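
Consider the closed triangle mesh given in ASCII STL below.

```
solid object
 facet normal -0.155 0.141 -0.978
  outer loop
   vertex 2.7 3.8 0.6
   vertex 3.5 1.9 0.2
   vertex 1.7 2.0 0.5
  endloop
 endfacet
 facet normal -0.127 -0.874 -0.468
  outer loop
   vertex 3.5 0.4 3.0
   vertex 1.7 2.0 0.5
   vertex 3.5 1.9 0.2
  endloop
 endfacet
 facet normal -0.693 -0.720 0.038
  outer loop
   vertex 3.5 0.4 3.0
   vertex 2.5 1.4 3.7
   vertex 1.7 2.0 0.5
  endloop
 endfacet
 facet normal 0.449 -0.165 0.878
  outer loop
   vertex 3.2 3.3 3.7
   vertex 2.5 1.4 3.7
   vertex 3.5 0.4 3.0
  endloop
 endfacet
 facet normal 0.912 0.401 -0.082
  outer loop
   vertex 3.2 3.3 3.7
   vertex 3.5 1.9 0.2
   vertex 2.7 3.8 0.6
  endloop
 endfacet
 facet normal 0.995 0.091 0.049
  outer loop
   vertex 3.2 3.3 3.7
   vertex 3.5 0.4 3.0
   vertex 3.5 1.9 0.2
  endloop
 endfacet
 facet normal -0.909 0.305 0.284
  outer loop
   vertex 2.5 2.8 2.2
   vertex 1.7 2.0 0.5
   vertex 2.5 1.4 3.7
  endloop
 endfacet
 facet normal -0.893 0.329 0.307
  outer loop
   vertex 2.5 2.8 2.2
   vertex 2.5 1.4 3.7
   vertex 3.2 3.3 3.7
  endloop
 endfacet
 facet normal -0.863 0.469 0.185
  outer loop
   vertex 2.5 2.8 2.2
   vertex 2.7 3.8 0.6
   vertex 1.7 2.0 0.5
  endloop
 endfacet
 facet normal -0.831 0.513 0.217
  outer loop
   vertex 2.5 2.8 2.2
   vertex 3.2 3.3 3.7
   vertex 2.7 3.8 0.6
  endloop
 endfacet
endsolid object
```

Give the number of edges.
15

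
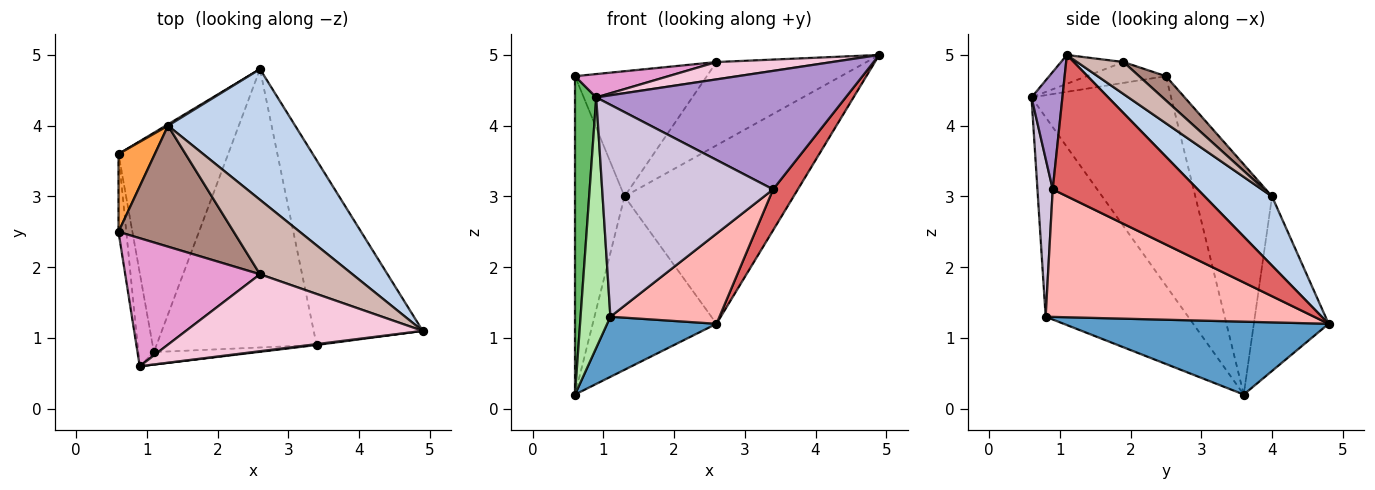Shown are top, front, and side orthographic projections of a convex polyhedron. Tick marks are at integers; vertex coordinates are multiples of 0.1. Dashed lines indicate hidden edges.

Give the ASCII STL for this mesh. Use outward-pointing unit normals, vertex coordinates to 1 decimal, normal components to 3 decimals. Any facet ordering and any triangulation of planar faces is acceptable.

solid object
 facet normal 0.540 -0.223 -0.812
  outer loop
   vertex 1.1 0.8 1.3
   vertex 0.6 3.6 0.2
   vertex 2.6 4.8 1.2
  endloop
 endfacet
 facet normal 0.306 0.768 0.562
  outer loop
   vertex 1.3 4.0 3.0
   vertex 4.9 1.1 5.0
   vertex 2.6 4.8 1.2
  endloop
 endfacet
 facet normal -0.833 0.538 0.131
  outer loop
   vertex 1.3 4.0 3.0
   vertex 0.6 3.6 0.2
   vertex 0.6 2.5 4.7
  endloop
 endfacet
 facet normal -0.517 0.856 0.007
  outer loop
   vertex 1.3 4.0 3.0
   vertex 2.6 4.8 1.2
   vertex 0.6 3.6 0.2
  endloop
 endfacet
 facet normal -0.988 -0.150 -0.037
  outer loop
   vertex 0.9 0.6 4.4
   vertex 0.6 2.5 4.7
   vertex 0.6 3.6 0.2
  endloop
 endfacet
 facet normal -0.976 -0.204 -0.076
  outer loop
   vertex 0.9 0.6 4.4
   vertex 0.6 3.6 0.2
   vertex 1.1 0.8 1.3
  endloop
 endfacet
 facet normal 0.785 -0.134 -0.605
  outer loop
   vertex 3.4 0.9 3.1
   vertex 2.6 4.8 1.2
   vertex 4.9 1.1 5.0
  endloop
 endfacet
 facet normal 0.604 -0.245 -0.758
  outer loop
   vertex 3.4 0.9 3.1
   vertex 1.1 0.8 1.3
   vertex 2.6 4.8 1.2
  endloop
 endfacet
 facet normal 0.123 -0.992 0.007
  outer loop
   vertex 3.4 0.9 3.1
   vertex 4.9 1.1 5.0
   vertex 0.9 0.6 4.4
  endloop
 endfacet
 facet normal 0.089 -0.994 -0.058
  outer loop
   vertex 3.4 0.9 3.1
   vertex 0.9 0.6 4.4
   vertex 1.1 0.8 1.3
  endloop
 endfacet
 facet normal 0.145 0.712 0.687
  outer loop
   vertex 2.6 1.9 4.9
   vertex 1.3 4.0 3.0
   vertex 0.6 2.5 4.7
  endloop
 endfacet
 facet normal 0.224 0.727 0.649
  outer loop
   vertex 2.6 1.9 4.9
   vertex 4.9 1.1 5.0
   vertex 1.3 4.0 3.0
  endloop
 endfacet
 facet normal -0.150 -0.177 0.973
  outer loop
   vertex 2.6 1.9 4.9
   vertex 0.6 2.5 4.7
   vertex 0.9 0.6 4.4
  endloop
 endfacet
 facet normal -0.118 -0.218 0.969
  outer loop
   vertex 2.6 1.9 4.9
   vertex 0.9 0.6 4.4
   vertex 4.9 1.1 5.0
  endloop
 endfacet
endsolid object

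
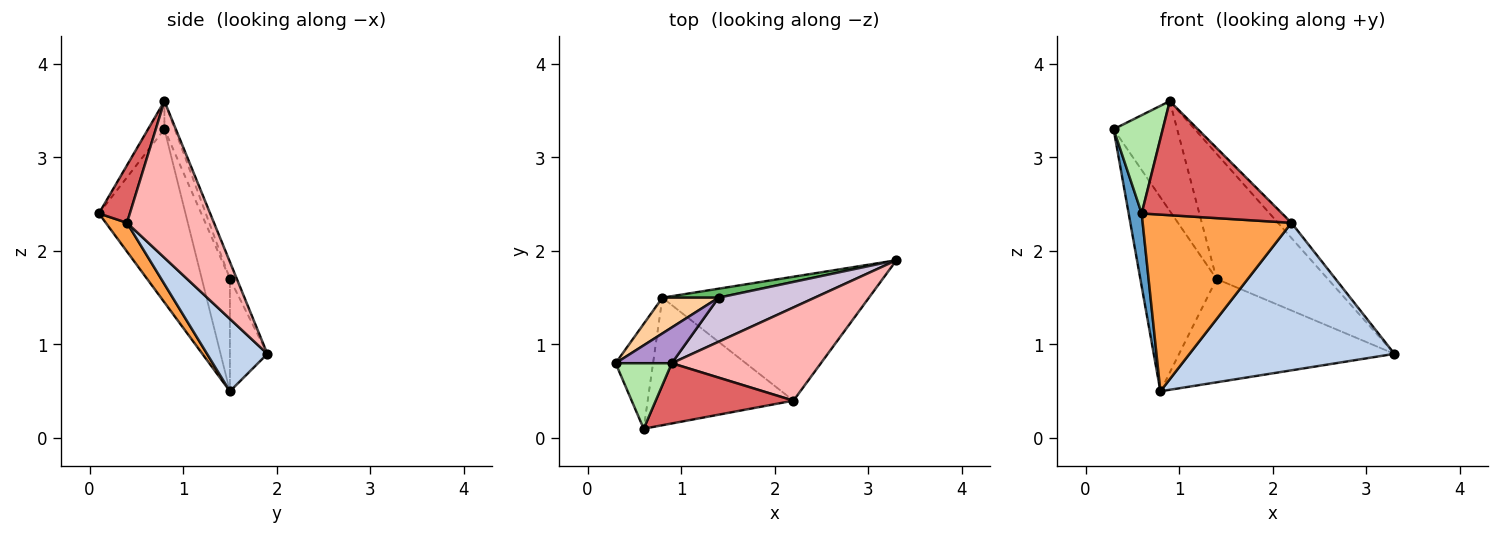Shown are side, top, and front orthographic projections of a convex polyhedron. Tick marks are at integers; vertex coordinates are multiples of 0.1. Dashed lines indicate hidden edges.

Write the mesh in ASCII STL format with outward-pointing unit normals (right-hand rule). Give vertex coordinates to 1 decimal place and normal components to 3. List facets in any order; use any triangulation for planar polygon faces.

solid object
 facet normal -0.967 -0.146 -0.209
  outer loop
   vertex 0.8 1.5 0.5
   vertex 0.6 0.1 2.4
   vertex 0.3 0.8 3.3
  endloop
 endfacet
 facet normal 0.220 -0.747 -0.627
  outer loop
   vertex 2.2 0.4 2.3
   vertex 0.8 1.5 0.5
   vertex 3.3 1.9 0.9
  endloop
 endfacet
 facet normal 0.115 -0.805 -0.581
  outer loop
   vertex 2.2 0.4 2.3
   vertex 0.6 0.1 2.4
   vertex 0.8 1.5 0.5
  endloop
 endfacet
 facet normal -0.341 0.925 0.170
  outer loop
   vertex 1.4 1.5 1.7
   vertex 0.8 1.5 0.5
   vertex 0.3 0.8 3.3
  endloop
 endfacet
 facet normal -0.171 0.982 0.085
  outer loop
   vertex 1.4 1.5 1.7
   vertex 3.3 1.9 0.9
   vertex 0.8 1.5 0.5
  endloop
 endfacet
 facet normal -0.267 -0.802 0.535
  outer loop
   vertex 0.9 0.8 3.6
   vertex 0.3 0.8 3.3
   vertex 0.6 0.1 2.4
  endloop
 endfacet
 facet normal 0.191 -0.868 0.458
  outer loop
   vertex 0.9 0.8 3.6
   vertex 0.6 0.1 2.4
   vertex 2.2 0.4 2.3
  endloop
 endfacet
 facet normal 0.720 0.112 0.685
  outer loop
   vertex 0.9 0.8 3.6
   vertex 2.2 0.4 2.3
   vertex 3.3 1.9 0.9
  endloop
 endfacet
 facet normal -0.153 0.940 0.306
  outer loop
   vertex 0.9 0.8 3.6
   vertex 1.4 1.5 1.7
   vertex 0.3 0.8 3.3
  endloop
 endfacet
 facet normal -0.059 0.942 0.331
  outer loop
   vertex 0.9 0.8 3.6
   vertex 3.3 1.9 0.9
   vertex 1.4 1.5 1.7
  endloop
 endfacet
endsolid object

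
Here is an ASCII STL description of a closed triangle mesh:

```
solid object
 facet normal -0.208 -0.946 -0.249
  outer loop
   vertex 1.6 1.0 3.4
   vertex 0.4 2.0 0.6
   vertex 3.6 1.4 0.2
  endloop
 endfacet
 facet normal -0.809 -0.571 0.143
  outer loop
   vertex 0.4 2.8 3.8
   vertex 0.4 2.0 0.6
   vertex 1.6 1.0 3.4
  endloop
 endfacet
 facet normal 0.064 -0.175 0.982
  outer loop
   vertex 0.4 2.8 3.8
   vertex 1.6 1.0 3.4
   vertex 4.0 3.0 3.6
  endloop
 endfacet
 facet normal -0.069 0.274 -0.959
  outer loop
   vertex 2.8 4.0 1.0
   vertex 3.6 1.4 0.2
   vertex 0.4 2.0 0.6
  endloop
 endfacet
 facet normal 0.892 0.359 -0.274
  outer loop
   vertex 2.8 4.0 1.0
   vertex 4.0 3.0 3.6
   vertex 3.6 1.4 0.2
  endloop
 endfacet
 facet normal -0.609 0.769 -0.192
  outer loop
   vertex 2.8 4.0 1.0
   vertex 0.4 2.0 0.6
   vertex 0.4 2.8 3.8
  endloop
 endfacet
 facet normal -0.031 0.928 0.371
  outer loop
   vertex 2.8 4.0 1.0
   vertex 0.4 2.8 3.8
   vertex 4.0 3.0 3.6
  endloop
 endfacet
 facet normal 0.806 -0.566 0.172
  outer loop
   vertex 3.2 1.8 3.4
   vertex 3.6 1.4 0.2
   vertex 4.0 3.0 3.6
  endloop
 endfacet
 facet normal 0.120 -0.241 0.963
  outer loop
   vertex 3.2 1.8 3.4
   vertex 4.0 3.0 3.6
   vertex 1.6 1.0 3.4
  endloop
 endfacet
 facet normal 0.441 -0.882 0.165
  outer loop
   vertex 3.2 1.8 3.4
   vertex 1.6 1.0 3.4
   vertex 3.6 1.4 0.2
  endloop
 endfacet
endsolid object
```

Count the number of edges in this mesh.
15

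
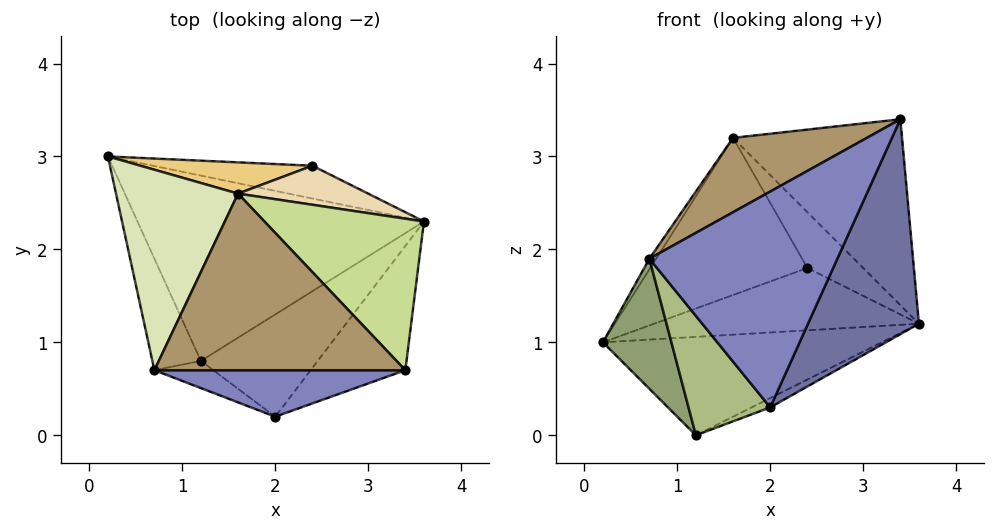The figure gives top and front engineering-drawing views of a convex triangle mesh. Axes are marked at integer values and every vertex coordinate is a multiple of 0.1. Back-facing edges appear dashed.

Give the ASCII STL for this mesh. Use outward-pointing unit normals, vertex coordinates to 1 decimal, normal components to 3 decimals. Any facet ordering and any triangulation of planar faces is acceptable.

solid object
 facet normal 0.817 -0.499 -0.289
  outer loop
   vertex 3.4 0.7 3.4
   vertex 2.0 0.2 0.3
   vertex 3.6 2.3 1.2
  endloop
 endfacet
 facet normal -0.116 -0.971 0.209
  outer loop
   vertex 0.7 0.7 1.9
   vertex 2.0 0.2 0.3
   vertex 3.4 0.7 3.4
  endloop
 endfacet
 facet normal 0.147 0.464 -0.874
  outer loop
   vertex 1.2 0.8 0.0
   vertex 0.2 3.0 1.0
   vertex 3.6 2.3 1.2
  endloop
 endfacet
 facet normal 0.404 0.083 -0.911
  outer loop
   vertex 1.2 0.8 0.0
   vertex 3.6 2.3 1.2
   vertex 2.0 0.2 0.3
  endloop
 endfacet
 facet normal -0.918 -0.300 -0.257
  outer loop
   vertex 1.2 0.8 0.0
   vertex 0.7 0.7 1.9
   vertex 0.2 3.0 1.0
  endloop
 endfacet
 facet normal -0.544 -0.818 -0.186
  outer loop
   vertex 1.2 0.8 0.0
   vertex 2.0 0.2 0.3
   vertex 0.7 0.7 1.9
  endloop
 endfacet
 facet normal 0.599 0.621 0.506
  outer loop
   vertex 1.6 2.6 3.2
   vertex 3.4 0.7 3.4
   vertex 3.6 2.3 1.2
  endloop
 endfacet
 facet normal -0.841 0.029 0.540
  outer loop
   vertex 1.6 2.6 3.2
   vertex 0.2 3.0 1.0
   vertex 0.7 0.7 1.9
  endloop
 endfacet
 facet normal -0.456 -0.345 0.820
  outer loop
   vertex 1.6 2.6 3.2
   vertex 0.7 0.7 1.9
   vertex 3.4 0.7 3.4
  endloop
 endfacet
 facet normal 0.205 0.866 -0.456
  outer loop
   vertex 2.4 2.9 1.8
   vertex 3.6 2.3 1.2
   vertex 0.2 3.0 1.0
  endloop
 endfacet
 facet normal -0.026 0.980 0.195
  outer loop
   vertex 2.4 2.9 1.8
   vertex 0.2 3.0 1.0
   vertex 1.6 2.6 3.2
  endloop
 endfacet
 facet normal 0.571 0.672 0.471
  outer loop
   vertex 2.4 2.9 1.8
   vertex 1.6 2.6 3.2
   vertex 3.6 2.3 1.2
  endloop
 endfacet
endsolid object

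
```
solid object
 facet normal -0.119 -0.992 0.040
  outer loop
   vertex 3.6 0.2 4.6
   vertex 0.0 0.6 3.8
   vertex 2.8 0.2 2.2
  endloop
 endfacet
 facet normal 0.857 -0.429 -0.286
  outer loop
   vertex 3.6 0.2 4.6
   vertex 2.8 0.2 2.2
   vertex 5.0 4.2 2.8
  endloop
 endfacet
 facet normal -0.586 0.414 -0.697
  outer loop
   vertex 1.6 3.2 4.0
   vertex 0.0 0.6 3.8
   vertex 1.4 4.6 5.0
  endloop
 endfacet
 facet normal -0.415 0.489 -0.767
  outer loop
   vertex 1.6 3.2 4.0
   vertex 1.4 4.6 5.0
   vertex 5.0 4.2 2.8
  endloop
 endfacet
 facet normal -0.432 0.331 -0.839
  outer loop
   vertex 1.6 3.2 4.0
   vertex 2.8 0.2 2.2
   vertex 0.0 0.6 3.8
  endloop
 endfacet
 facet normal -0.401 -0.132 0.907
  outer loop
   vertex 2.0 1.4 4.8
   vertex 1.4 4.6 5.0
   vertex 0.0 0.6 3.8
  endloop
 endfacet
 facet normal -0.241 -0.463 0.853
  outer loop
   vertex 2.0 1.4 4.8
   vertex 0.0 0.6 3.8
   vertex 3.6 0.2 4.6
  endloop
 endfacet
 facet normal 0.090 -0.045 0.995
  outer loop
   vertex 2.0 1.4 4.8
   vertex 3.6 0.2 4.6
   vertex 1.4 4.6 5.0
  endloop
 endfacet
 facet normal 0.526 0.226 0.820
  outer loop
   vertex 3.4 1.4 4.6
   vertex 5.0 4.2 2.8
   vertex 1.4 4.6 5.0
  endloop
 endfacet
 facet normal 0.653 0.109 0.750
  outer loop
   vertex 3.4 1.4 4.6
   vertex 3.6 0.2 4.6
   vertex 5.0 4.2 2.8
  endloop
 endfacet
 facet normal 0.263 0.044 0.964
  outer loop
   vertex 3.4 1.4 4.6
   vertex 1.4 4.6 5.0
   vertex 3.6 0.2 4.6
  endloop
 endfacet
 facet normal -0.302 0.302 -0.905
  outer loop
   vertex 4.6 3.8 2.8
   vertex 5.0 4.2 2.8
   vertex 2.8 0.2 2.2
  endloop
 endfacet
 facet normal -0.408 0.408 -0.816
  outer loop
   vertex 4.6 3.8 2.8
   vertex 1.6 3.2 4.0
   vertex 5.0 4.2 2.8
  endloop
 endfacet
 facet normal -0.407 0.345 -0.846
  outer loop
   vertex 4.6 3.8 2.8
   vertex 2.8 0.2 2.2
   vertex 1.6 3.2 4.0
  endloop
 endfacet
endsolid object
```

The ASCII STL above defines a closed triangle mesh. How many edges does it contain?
21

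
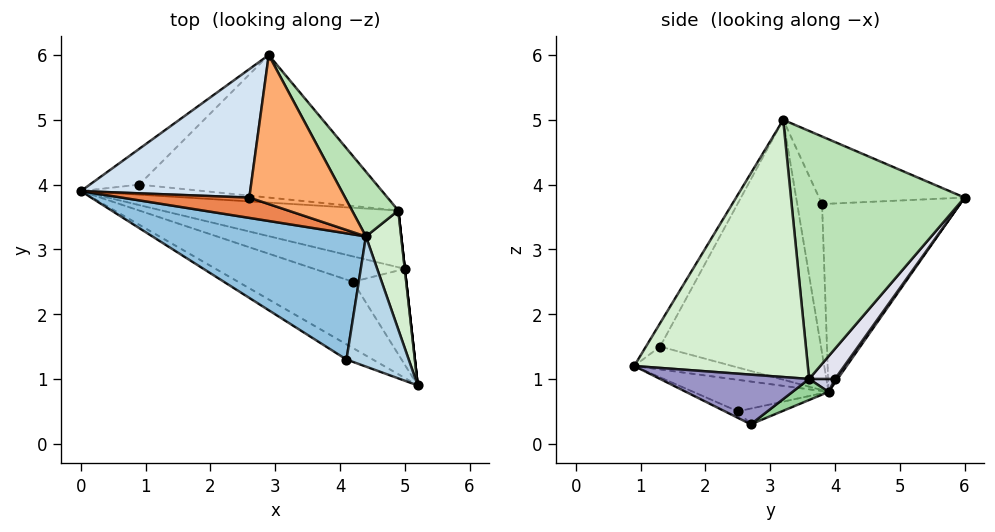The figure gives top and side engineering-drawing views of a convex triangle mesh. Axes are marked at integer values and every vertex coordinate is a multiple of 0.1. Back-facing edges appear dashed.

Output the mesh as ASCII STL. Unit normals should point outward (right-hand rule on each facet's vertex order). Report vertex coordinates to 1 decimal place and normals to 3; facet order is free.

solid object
 facet normal -0.412 -0.778 -0.474
  outer loop
   vertex 4.1 1.3 1.5
   vertex 0.0 3.9 0.8
   vertex 5.2 0.9 1.2
  endloop
 endfacet
 facet normal -0.534 -0.723 0.438
  outer loop
   vertex 4.1 1.3 1.5
   vertex 4.4 3.2 5.0
   vertex 0.0 3.9 0.8
  endloop
 endfacet
 facet normal -0.181 -0.858 0.481
  outer loop
   vertex 4.1 1.3 1.5
   vertex 5.2 0.9 1.2
   vertex 4.4 3.2 5.0
  endloop
 endfacet
 facet normal -0.741 0.071 0.667
  outer loop
   vertex 2.6 3.8 3.7
   vertex 2.9 6.0 3.8
   vertex 0.0 3.9 0.8
  endloop
 endfacet
 facet normal -0.573 -0.655 0.492
  outer loop
   vertex 2.6 3.8 3.7
   vertex 0.0 3.9 0.8
   vertex 4.4 3.2 5.0
  endloop
 endfacet
 facet normal -0.576 0.041 0.816
  outer loop
   vertex 2.6 3.8 3.7
   vertex 4.4 3.2 5.0
   vertex 2.9 6.0 3.8
  endloop
 endfacet
 facet normal -0.228 -0.506 -0.832
  outer loop
   vertex 4.2 2.5 0.5
   vertex 5.2 0.9 1.2
   vertex 0.0 3.9 0.8
  endloop
 endfacet
 facet normal -0.164 -0.289 -0.943
  outer loop
   vertex 4.2 2.5 0.5
   vertex 0.0 3.9 0.8
   vertex 5.0 2.7 0.3
  endloop
 endfacet
 facet normal -0.108 -0.454 -0.884
  outer loop
   vertex 4.2 2.5 0.5
   vertex 5.0 2.7 0.3
   vertex 5.2 0.9 1.2
  endloop
 endfacet
 facet normal 0.070 0.617 -0.784
  outer loop
   vertex 4.9 3.6 1.0
   vertex 5.0 2.7 0.3
   vertex 0.0 3.9 0.8
  endloop
 endfacet
 facet normal 0.841 0.518 0.157
  outer loop
   vertex 4.9 3.6 1.0
   vertex 2.9 6.0 3.8
   vertex 4.4 3.2 5.0
  endloop
 endfacet
 facet normal 0.984 0.119 0.135
  outer loop
   vertex 4.9 3.6 1.0
   vertex 4.4 3.2 5.0
   vertex 5.2 0.9 1.2
  endloop
 endfacet
 facet normal 0.994 0.110 0.000
  outer loop
   vertex 4.9 3.6 1.0
   vertex 5.2 0.9 1.2
   vertex 5.0 2.7 0.3
  endloop
 endfacet
 facet normal 0.045 0.797 -0.602
  outer loop
   vertex 0.9 4.0 1.0
   vertex 0.0 3.9 0.8
   vertex 2.9 6.0 3.8
  endloop
 endfacet
 facet normal 0.072 0.723 -0.687
  outer loop
   vertex 0.9 4.0 1.0
   vertex 4.9 3.6 1.0
   vertex 0.0 3.9 0.8
  endloop
 endfacet
 facet normal 0.078 0.784 -0.616
  outer loop
   vertex 0.9 4.0 1.0
   vertex 2.9 6.0 3.8
   vertex 4.9 3.6 1.0
  endloop
 endfacet
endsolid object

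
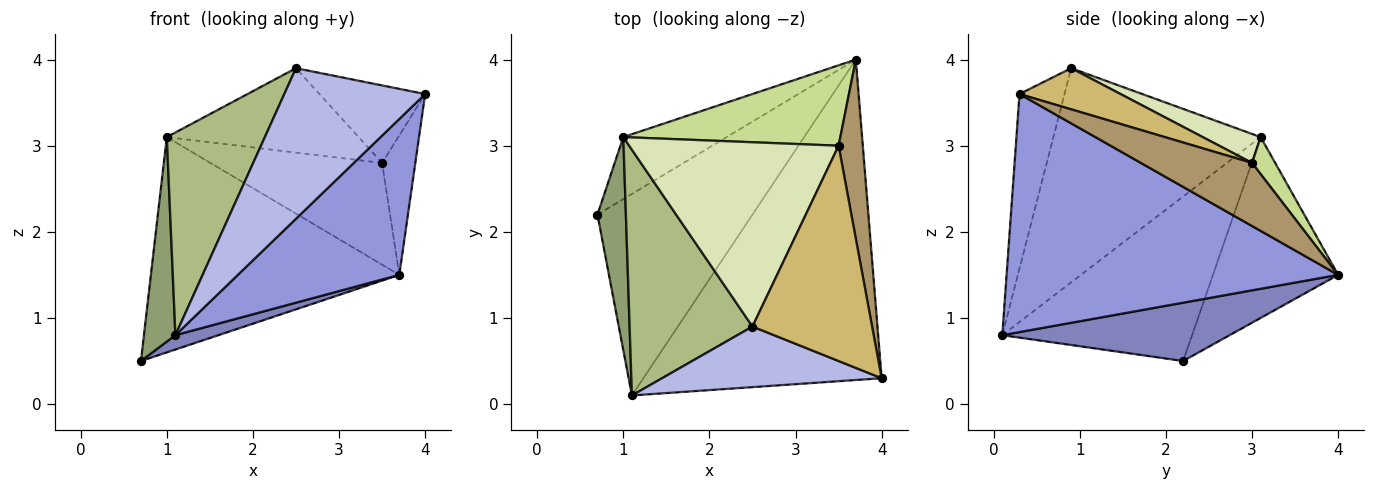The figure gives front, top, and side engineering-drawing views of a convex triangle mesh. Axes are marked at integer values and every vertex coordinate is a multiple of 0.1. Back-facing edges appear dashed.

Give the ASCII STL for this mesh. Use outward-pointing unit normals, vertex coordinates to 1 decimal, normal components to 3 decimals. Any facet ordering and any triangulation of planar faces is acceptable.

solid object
 facet normal -0.436 0.865 -0.249
  outer loop
   vertex 1.0 3.1 3.1
   vertex 3.7 4.0 1.5
   vertex 0.7 2.2 0.5
  endloop
 endfacet
 facet normal 0.351 -0.067 -0.934
  outer loop
   vertex 1.1 0.1 0.8
   vertex 0.7 2.2 0.5
   vertex 3.7 4.0 1.5
  endloop
 endfacet
 facet normal 0.668 -0.325 -0.669
  outer loop
   vertex 1.1 0.1 0.8
   vertex 3.7 4.0 1.5
   vertex 4.0 0.3 3.6
  endloop
 endfacet
 facet normal -0.284 -0.889 0.358
  outer loop
   vertex 1.1 0.1 0.8
   vertex 4.0 0.3 3.6
   vertex 2.5 0.9 3.9
  endloop
 endfacet
 facet normal -0.973 -0.161 0.168
  outer loop
   vertex 1.1 0.1 0.8
   vertex 1.0 3.1 3.1
   vertex 0.7 2.2 0.5
  endloop
 endfacet
 facet normal -0.802 -0.380 0.460
  outer loop
   vertex 1.1 0.1 0.8
   vertex 2.5 0.9 3.9
   vertex 1.0 3.1 3.1
  endloop
 endfacet
 facet normal 0.105 0.780 0.616
  outer loop
   vertex 3.5 3.0 2.8
   vertex 3.7 4.0 1.5
   vertex 1.0 3.1 3.1
  endloop
 endfacet
 facet normal 0.125 0.413 0.902
  outer loop
   vertex 3.5 3.0 2.8
   vertex 1.0 3.1 3.1
   vertex 2.5 0.9 3.9
  endloop
 endfacet
 facet normal 0.899 0.269 0.345
  outer loop
   vertex 3.5 3.0 2.8
   vertex 4.0 0.3 3.6
   vertex 3.7 4.0 1.5
  endloop
 endfacet
 facet normal 0.308 0.322 0.895
  outer loop
   vertex 3.5 3.0 2.8
   vertex 2.5 0.9 3.9
   vertex 4.0 0.3 3.6
  endloop
 endfacet
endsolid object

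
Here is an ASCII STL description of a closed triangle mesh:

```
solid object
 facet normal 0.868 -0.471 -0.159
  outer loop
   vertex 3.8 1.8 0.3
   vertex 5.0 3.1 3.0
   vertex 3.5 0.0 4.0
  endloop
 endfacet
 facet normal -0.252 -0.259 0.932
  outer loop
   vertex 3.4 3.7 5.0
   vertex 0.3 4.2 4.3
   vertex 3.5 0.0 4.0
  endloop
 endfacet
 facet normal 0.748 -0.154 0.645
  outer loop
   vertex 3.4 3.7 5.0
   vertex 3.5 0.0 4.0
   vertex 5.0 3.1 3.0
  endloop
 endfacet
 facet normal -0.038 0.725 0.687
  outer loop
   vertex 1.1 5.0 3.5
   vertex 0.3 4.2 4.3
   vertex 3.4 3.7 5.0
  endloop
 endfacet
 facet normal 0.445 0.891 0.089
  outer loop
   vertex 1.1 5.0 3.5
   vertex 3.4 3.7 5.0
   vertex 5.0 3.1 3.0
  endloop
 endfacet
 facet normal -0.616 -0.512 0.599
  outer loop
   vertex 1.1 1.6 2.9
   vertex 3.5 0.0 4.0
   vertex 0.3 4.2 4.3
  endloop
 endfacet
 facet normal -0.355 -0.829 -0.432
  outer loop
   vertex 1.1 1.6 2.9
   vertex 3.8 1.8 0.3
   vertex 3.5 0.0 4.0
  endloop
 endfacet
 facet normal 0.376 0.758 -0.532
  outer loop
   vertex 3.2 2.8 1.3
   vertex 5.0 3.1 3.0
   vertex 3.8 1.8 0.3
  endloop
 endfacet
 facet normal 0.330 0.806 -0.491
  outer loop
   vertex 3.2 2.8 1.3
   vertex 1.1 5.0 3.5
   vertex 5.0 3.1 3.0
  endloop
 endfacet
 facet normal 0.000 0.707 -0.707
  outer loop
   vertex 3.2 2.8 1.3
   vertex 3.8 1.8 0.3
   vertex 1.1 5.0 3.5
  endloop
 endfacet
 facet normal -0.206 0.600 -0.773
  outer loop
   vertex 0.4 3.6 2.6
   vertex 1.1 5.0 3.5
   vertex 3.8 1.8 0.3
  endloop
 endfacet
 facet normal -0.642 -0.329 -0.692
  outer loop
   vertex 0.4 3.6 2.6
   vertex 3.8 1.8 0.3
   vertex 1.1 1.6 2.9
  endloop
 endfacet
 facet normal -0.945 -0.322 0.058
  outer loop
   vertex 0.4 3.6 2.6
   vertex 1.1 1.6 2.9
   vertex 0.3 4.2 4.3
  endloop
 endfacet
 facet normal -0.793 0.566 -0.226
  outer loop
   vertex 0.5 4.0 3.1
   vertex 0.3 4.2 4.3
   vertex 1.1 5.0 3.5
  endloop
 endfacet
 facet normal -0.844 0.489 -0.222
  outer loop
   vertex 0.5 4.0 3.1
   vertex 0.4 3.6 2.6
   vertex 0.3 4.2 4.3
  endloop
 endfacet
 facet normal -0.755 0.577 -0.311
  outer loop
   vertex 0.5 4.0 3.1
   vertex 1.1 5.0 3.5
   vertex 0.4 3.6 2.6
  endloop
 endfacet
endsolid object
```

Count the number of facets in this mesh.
16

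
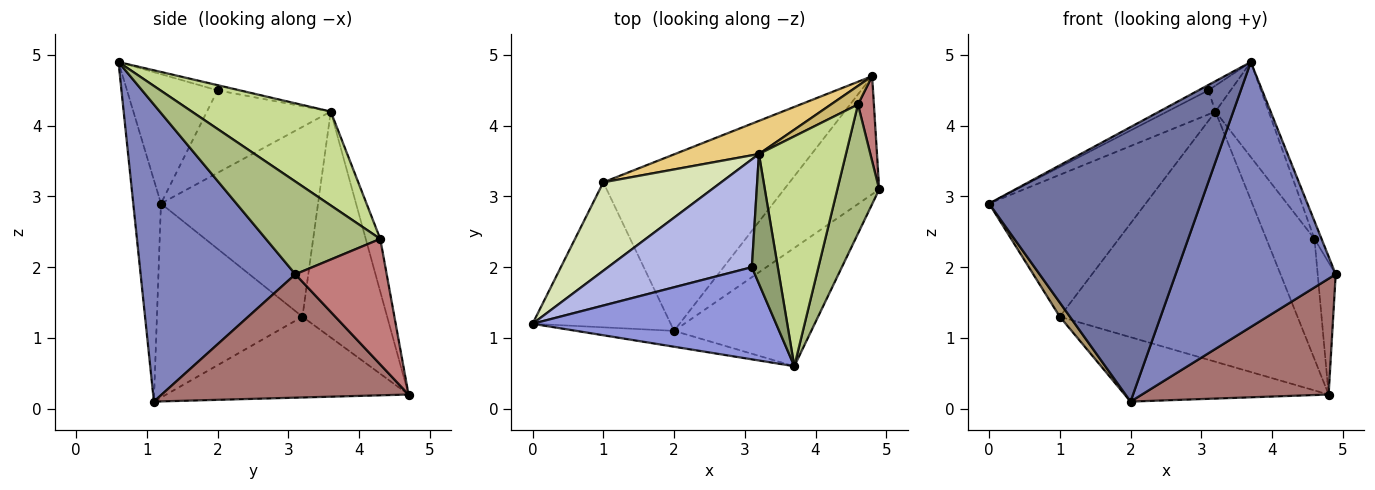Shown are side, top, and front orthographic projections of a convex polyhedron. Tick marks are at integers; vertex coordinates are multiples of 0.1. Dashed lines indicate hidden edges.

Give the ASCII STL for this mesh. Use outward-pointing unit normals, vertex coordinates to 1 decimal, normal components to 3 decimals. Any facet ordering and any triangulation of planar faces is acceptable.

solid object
 facet normal -0.130 -0.990 -0.057
  outer loop
   vertex 2.0 1.1 0.1
   vertex 3.7 0.6 4.9
   vertex 0.0 1.2 2.9
  endloop
 endfacet
 facet normal 0.662 -0.685 -0.306
  outer loop
   vertex 2.0 1.1 0.1
   vertex 4.9 3.1 1.9
   vertex 3.7 0.6 4.9
  endloop
 endfacet
 facet normal -0.468 0.051 0.882
  outer loop
   vertex 3.1 2.0 4.5
   vertex 0.0 1.2 2.9
   vertex 3.7 0.6 4.9
  endloop
 endfacet
 facet normal -0.489 0.190 0.852
  outer loop
   vertex 3.1 2.0 4.5
   vertex 3.2 3.6 4.2
   vertex 0.0 1.2 2.9
  endloop
 endfacet
 facet normal -0.192 0.192 0.962
  outer loop
   vertex 3.1 2.0 4.5
   vertex 3.7 0.6 4.9
   vertex 3.2 3.6 4.2
  endloop
 endfacet
 facet normal 0.910 0.056 0.411
  outer loop
   vertex 4.6 4.3 2.4
   vertex 3.7 0.6 4.9
   vertex 4.9 3.1 1.9
  endloop
 endfacet
 facet normal 0.706 0.270 0.654
  outer loop
   vertex 4.6 4.3 2.4
   vertex 3.2 3.6 4.2
   vertex 3.7 0.6 4.9
  endloop
 endfacet
 facet normal -0.648 0.646 0.403
  outer loop
   vertex 1.0 3.2 1.3
   vertex 0.0 1.2 2.9
   vertex 3.2 3.6 4.2
  endloop
 endfacet
 facet normal -0.813 -0.056 -0.579
  outer loop
   vertex 1.0 3.2 1.3
   vertex 2.0 1.1 0.1
   vertex 0.0 1.2 2.9
  endloop
 endfacet
 facet normal -0.286 0.947 0.146
  outer loop
   vertex 4.8 4.7 0.2
   vertex 3.2 3.6 4.2
   vertex 4.6 4.3 2.4
  endloop
 endfacet
 facet normal -0.333 0.935 0.124
  outer loop
   vertex 4.8 4.7 0.2
   vertex 1.0 3.2 1.3
   vertex 3.2 3.6 4.2
  endloop
 endfacet
 facet normal -0.377 0.318 -0.870
  outer loop
   vertex 4.8 4.7 0.2
   vertex 2.0 1.1 0.1
   vertex 1.0 3.2 1.3
  endloop
 endfacet
 facet normal 0.679 -0.514 -0.524
  outer loop
   vertex 4.8 4.7 0.2
   vertex 4.9 3.1 1.9
   vertex 2.0 1.1 0.1
  endloop
 endfacet
 facet normal 0.974 0.192 0.123
  outer loop
   vertex 4.8 4.7 0.2
   vertex 4.6 4.3 2.4
   vertex 4.9 3.1 1.9
  endloop
 endfacet
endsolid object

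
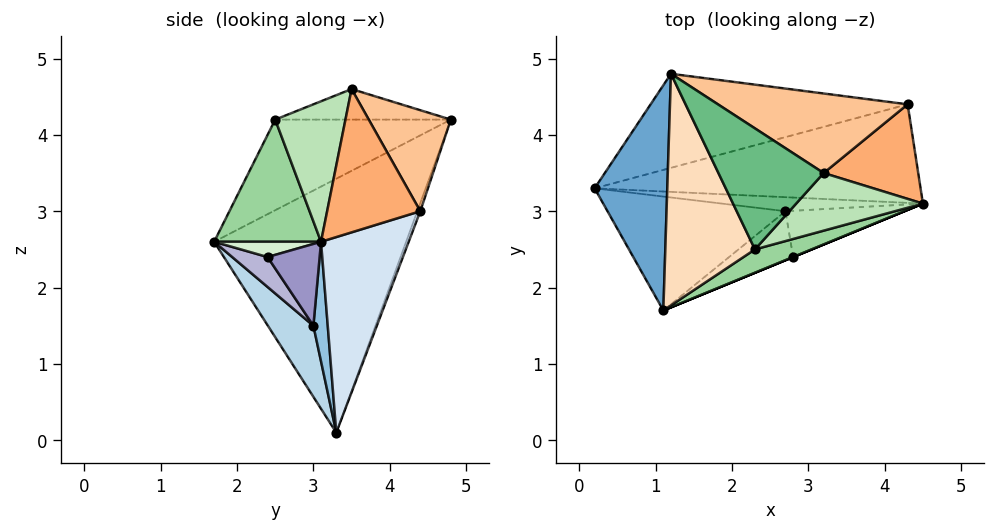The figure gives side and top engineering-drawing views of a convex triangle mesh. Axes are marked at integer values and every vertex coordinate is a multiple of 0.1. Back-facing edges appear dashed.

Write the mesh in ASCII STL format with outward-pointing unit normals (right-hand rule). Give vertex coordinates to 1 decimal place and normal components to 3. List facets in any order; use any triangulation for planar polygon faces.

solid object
 facet normal -0.956 -0.110 0.273
  outer loop
   vertex 1.2 4.8 4.2
   vertex 0.2 3.3 0.1
   vertex 1.1 1.7 2.6
  endloop
 endfacet
 facet normal 0.496 0.243 -0.834
  outer loop
   vertex 2.7 3.0 1.5
   vertex 0.2 3.3 0.1
   vertex 4.5 3.1 2.6
  endloop
 endfacet
 facet normal 0.233 -0.779 -0.582
  outer loop
   vertex 2.7 3.0 1.5
   vertex 1.1 1.7 2.6
   vertex 0.2 3.3 0.1
  endloop
 endfacet
 facet normal 0.487 0.324 -0.811
  outer loop
   vertex 4.3 4.4 3.0
   vertex 4.5 3.1 2.6
   vertex 0.2 3.3 0.1
  endloop
 endfacet
 facet normal -0.011 0.940 -0.341
  outer loop
   vertex 4.3 4.4 3.0
   vertex 0.2 3.3 0.1
   vertex 1.2 4.8 4.2
  endloop
 endfacet
 facet normal 0.834 -0.041 0.550
  outer loop
   vertex 4.3 4.4 3.0
   vertex 3.2 3.5 4.6
   vertex 4.5 3.1 2.6
  endloop
 endfacet
 facet normal 0.333 0.705 0.626
  outer loop
   vertex 4.3 4.4 3.0
   vertex 1.2 4.8 4.2
   vertex 3.2 3.5 4.6
  endloop
 endfacet
 facet normal -0.673 -0.322 0.666
  outer loop
   vertex 2.3 2.5 4.2
   vertex 1.2 4.8 4.2
   vertex 1.1 1.7 2.6
  endloop
 endfacet
 facet normal -0.276 -0.132 0.952
  outer loop
   vertex 2.3 2.5 4.2
   vertex 3.2 3.5 4.6
   vertex 1.2 4.8 4.2
  endloop
 endfacet
 facet normal 0.375 -0.911 0.174
  outer loop
   vertex 2.3 2.5 4.2
   vertex 1.1 1.7 2.6
   vertex 4.5 3.1 2.6
  endloop
 endfacet
 facet normal 0.542 -0.683 0.489
  outer loop
   vertex 2.3 2.5 4.2
   vertex 4.5 3.1 2.6
   vertex 3.2 3.5 4.6
  endloop
 endfacet
 facet normal 0.381 -0.925 0.000
  outer loop
   vertex 2.8 2.4 2.4
   vertex 4.5 3.1 2.6
   vertex 1.1 1.7 2.6
  endloop
 endfacet
 facet normal 0.374 -0.752 -0.543
  outer loop
   vertex 2.8 2.4 2.4
   vertex 2.7 3.0 1.5
   vertex 4.5 3.1 2.6
  endloop
 endfacet
 facet normal 0.260 -0.790 -0.555
  outer loop
   vertex 2.8 2.4 2.4
   vertex 1.1 1.7 2.6
   vertex 2.7 3.0 1.5
  endloop
 endfacet
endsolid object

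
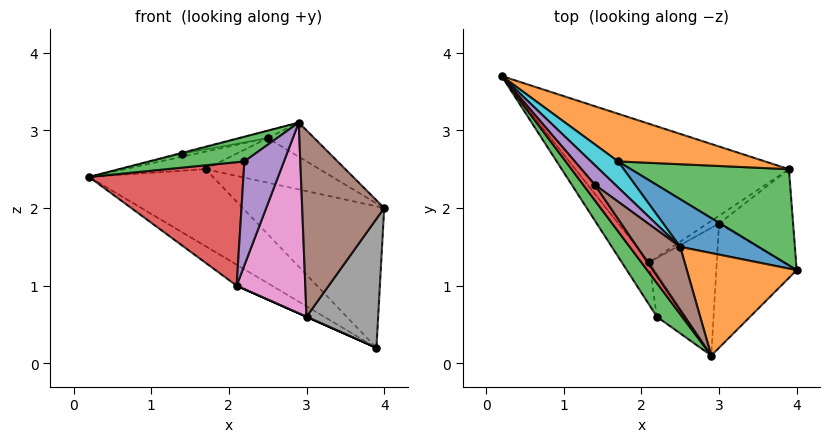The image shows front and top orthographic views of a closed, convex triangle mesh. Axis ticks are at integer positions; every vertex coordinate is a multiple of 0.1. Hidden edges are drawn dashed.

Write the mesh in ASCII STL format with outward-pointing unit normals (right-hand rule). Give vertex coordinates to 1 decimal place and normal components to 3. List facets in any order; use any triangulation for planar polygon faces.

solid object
 facet normal -0.475 0.132 -0.870
  outer loop
   vertex 2.1 1.3 1.0
   vertex 0.2 3.7 2.4
   vertex 3.9 2.5 0.2
  endloop
 endfacet
 facet normal 0.535 0.267 0.802
  outer loop
   vertex 2.5 1.5 2.9
   vertex 2.9 0.1 3.1
   vertex 4.0 1.2 2.0
  endloop
 endfacet
 facet normal -0.707 -0.419 0.570
  outer loop
   vertex 2.2 0.6 2.6
   vertex 2.9 0.1 3.1
   vertex 0.2 3.7 2.4
  endloop
 endfacet
 facet normal -0.820 -0.541 -0.185
  outer loop
   vertex 2.2 0.6 2.6
   vertex 0.2 3.7 2.4
   vertex 2.1 1.3 1.0
  endloop
 endfacet
 facet normal -0.363 -0.862 -0.354
  outer loop
   vertex 2.2 0.6 2.6
   vertex 2.1 1.3 1.0
   vertex 2.9 0.1 3.1
  endloop
 endfacet
 facet normal 0.267 -0.802 -0.535
  outer loop
   vertex 3.0 1.8 0.6
   vertex 4.0 1.2 2.0
   vertex 2.9 0.1 3.1
  endloop
 endfacet
 facet normal 0.210 -0.812 -0.544
  outer loop
   vertex 3.0 1.8 0.6
   vertex 2.9 0.1 3.1
   vertex 2.1 1.3 1.0
  endloop
 endfacet
 facet normal 0.336 -0.754 -0.564
  outer loop
   vertex 3.0 1.8 0.6
   vertex 3.9 2.5 0.2
   vertex 4.0 1.2 2.0
  endloop
 endfacet
 facet normal -0.406 0.000 -0.914
  outer loop
   vertex 3.0 1.8 0.6
   vertex 2.1 1.3 1.0
   vertex 3.9 2.5 0.2
  endloop
 endfacet
 facet normal 0.335 0.527 0.781
  outer loop
   vertex 1.7 2.6 2.5
   vertex 0.2 3.7 2.4
   vertex 2.5 1.5 2.9
  endloop
 endfacet
 facet normal 0.498 0.593 0.633
  outer loop
   vertex 1.7 2.6 2.5
   vertex 2.5 1.5 2.9
   vertex 4.0 1.2 2.0
  endloop
 endfacet
 facet normal 0.507 0.733 0.453
  outer loop
   vertex 1.7 2.6 2.5
   vertex 3.9 2.5 0.2
   vertex 0.2 3.7 2.4
  endloop
 endfacet
 facet normal 0.530 0.701 0.477
  outer loop
   vertex 1.7 2.6 2.5
   vertex 4.0 1.2 2.0
   vertex 3.9 2.5 0.2
  endloop
 endfacet
 facet normal -0.182 0.055 0.982
  outer loop
   vertex 1.4 2.3 2.7
   vertex 0.2 3.7 2.4
   vertex 2.9 0.1 3.1
  endloop
 endfacet
 facet normal -0.068 0.153 0.986
  outer loop
   vertex 1.4 2.3 2.7
   vertex 2.5 1.5 2.9
   vertex 0.2 3.7 2.4
  endloop
 endfacet
 facet normal -0.097 0.113 0.989
  outer loop
   vertex 1.4 2.3 2.7
   vertex 2.9 0.1 3.1
   vertex 2.5 1.5 2.9
  endloop
 endfacet
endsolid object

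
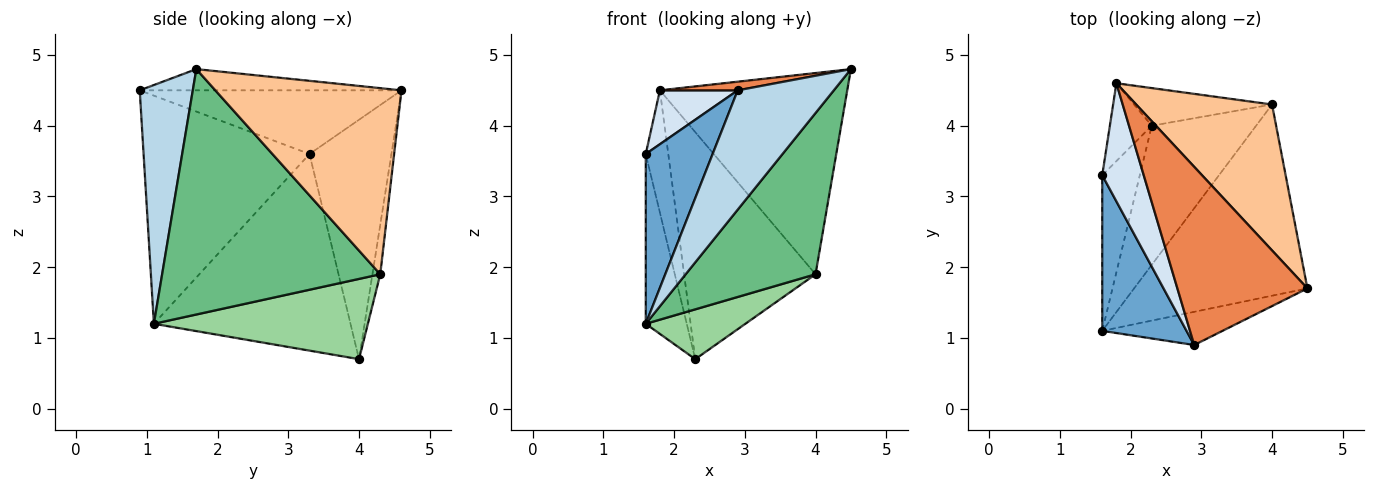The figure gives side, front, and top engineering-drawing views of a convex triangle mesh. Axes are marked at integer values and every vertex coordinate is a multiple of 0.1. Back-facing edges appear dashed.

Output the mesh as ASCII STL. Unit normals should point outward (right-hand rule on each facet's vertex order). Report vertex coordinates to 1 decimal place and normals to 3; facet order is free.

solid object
 facet normal -0.877 -0.354 0.324
  outer loop
   vertex 1.6 1.1 1.2
   vertex 2.9 0.9 4.5
   vertex 1.6 3.3 3.6
  endloop
 endfacet
 facet normal -0.962 0.201 -0.184
  outer loop
   vertex 1.6 1.1 1.2
   vertex 1.6 3.3 3.6
   vertex 2.3 4.0 0.7
  endloop
 endfacet
 facet normal 0.470 -0.851 -0.237
  outer loop
   vertex 1.6 1.1 1.2
   vertex 4.5 1.7 4.8
   vertex 2.9 0.9 4.5
  endloop
 endfacet
 facet normal -0.813 -0.242 0.530
  outer loop
   vertex 1.8 4.6 4.5
   vertex 1.6 3.3 3.6
   vertex 2.9 0.9 4.5
  endloop
 endfacet
 facet normal -0.161 -0.048 0.986
  outer loop
   vertex 1.8 4.6 4.5
   vertex 2.9 0.9 4.5
   vertex 4.5 1.7 4.8
  endloop
 endfacet
 facet normal -0.951 0.261 -0.166
  outer loop
   vertex 1.8 4.6 4.5
   vertex 2.3 4.0 0.7
   vertex 1.6 3.3 3.6
  endloop
 endfacet
 facet normal 0.627 0.631 0.458
  outer loop
   vertex 4.0 4.3 1.9
   vertex 1.8 4.6 4.5
   vertex 4.5 1.7 4.8
  endloop
 endfacet
 facet normal -0.059 0.985 -0.163
  outer loop
   vertex 4.0 4.3 1.9
   vertex 2.3 4.0 0.7
   vertex 1.8 4.6 4.5
  endloop
 endfacet
 facet normal 0.735 -0.437 -0.519
  outer loop
   vertex 4.0 4.3 1.9
   vertex 4.5 1.7 4.8
   vertex 1.6 1.1 1.2
  endloop
 endfacet
 facet normal 0.586 -0.273 -0.763
  outer loop
   vertex 4.0 4.3 1.9
   vertex 1.6 1.1 1.2
   vertex 2.3 4.0 0.7
  endloop
 endfacet
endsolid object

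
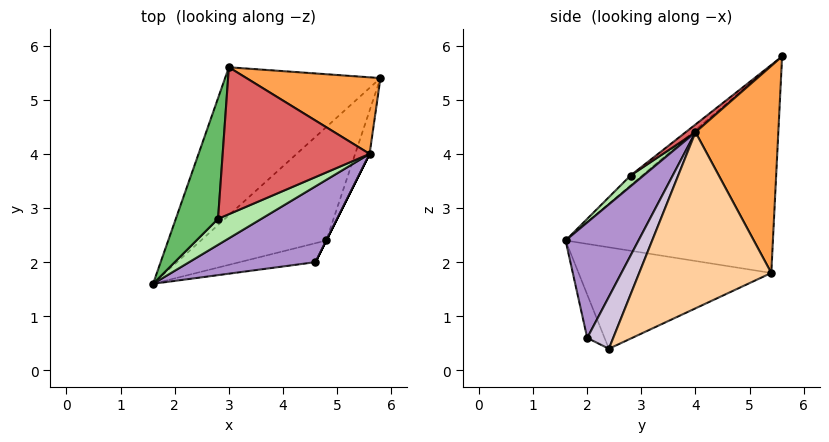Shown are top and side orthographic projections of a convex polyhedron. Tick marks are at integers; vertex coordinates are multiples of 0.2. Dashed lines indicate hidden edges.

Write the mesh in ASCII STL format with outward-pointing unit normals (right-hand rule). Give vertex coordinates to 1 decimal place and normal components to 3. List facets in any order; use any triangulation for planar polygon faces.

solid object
 facet normal -0.628 0.620 -0.471
  outer loop
   vertex 3.0 5.6 5.8
   vertex 5.8 5.4 1.8
   vertex 1.6 1.6 2.4
  endloop
 endfacet
 facet normal -0.546 0.497 -0.675
  outer loop
   vertex 4.8 2.4 0.4
   vertex 1.6 1.6 2.4
   vertex 5.8 5.4 1.8
  endloop
 endfacet
 facet normal 0.627 0.664 0.406
  outer loop
   vertex 5.6 4.0 4.4
   vertex 5.8 5.4 1.8
   vertex 3.0 5.6 5.8
  endloop
 endfacet
 facet normal 0.956 -0.282 -0.078
  outer loop
   vertex 5.6 4.0 4.4
   vertex 4.8 2.4 0.4
   vertex 5.8 5.4 1.8
  endloop
 endfacet
 facet normal -0.180 -0.600 0.780
  outer loop
   vertex 2.8 2.8 3.6
   vertex 3.0 5.6 5.8
   vertex 1.6 1.6 2.4
  endloop
 endfacet
 facet normal 0.154 -0.772 0.617
  outer loop
   vertex 2.8 2.8 3.6
   vertex 1.6 1.6 2.4
   vertex 5.6 4.0 4.4
  endloop
 endfacet
 facet normal 0.041 -0.619 0.784
  outer loop
   vertex 2.8 2.8 3.6
   vertex 5.6 4.0 4.4
   vertex 3.0 5.6 5.8
  endloop
 endfacet
 facet normal -0.488 -0.183 -0.854
  outer loop
   vertex 4.6 2.0 0.6
   vertex 1.6 1.6 2.4
   vertex 4.8 2.4 0.4
  endloop
 endfacet
 facet normal 0.336 -0.867 0.368
  outer loop
   vertex 4.6 2.0 0.6
   vertex 5.6 4.0 4.4
   vertex 1.6 1.6 2.4
  endloop
 endfacet
 facet normal 0.894 -0.447 0.000
  outer loop
   vertex 4.6 2.0 0.6
   vertex 4.8 2.4 0.4
   vertex 5.6 4.0 4.4
  endloop
 endfacet
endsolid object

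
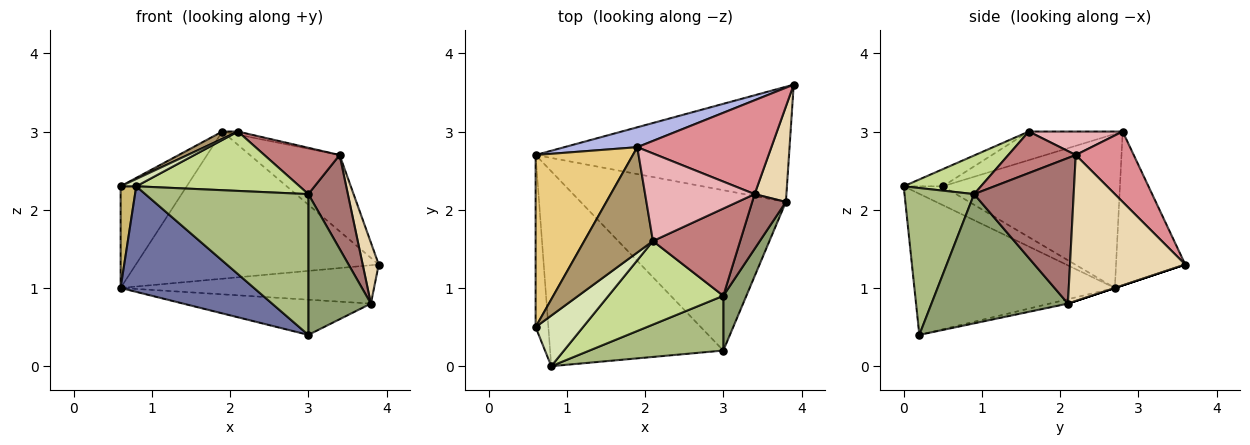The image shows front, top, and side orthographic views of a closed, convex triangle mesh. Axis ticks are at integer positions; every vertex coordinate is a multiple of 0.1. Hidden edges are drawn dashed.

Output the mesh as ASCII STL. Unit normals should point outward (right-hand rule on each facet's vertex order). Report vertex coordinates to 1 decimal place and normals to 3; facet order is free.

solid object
 facet normal -0.582 -0.387 -0.715
  outer loop
   vertex 0.8 0.0 2.3
   vertex 0.6 2.7 1.0
   vertex 3.0 0.2 0.4
  endloop
 endfacet
 facet normal 0.000 0.316 -0.949
  outer loop
   vertex 3.8 2.1 0.8
   vertex 0.6 2.7 1.0
   vertex 3.9 3.6 1.3
  endloop
 endfacet
 facet normal -0.021 0.214 -0.977
  outer loop
   vertex 3.8 2.1 0.8
   vertex 3.0 0.2 0.4
   vertex 0.6 2.7 1.0
  endloop
 endfacet
 facet normal -0.272 0.954 0.129
  outer loop
   vertex 1.9 2.8 3.0
   vertex 3.9 3.6 1.3
   vertex 0.6 2.7 1.0
  endloop
 endfacet
 facet normal 0.897 -0.411 0.160
  outer loop
   vertex 3.0 0.9 2.2
   vertex 3.0 0.2 0.4
   vertex 3.8 2.1 0.8
  endloop
 endfacet
 facet normal 0.370 -0.866 0.337
  outer loop
   vertex 3.0 0.9 2.2
   vertex 0.8 0.0 2.3
   vertex 3.0 0.2 0.4
  endloop
 endfacet
 facet normal 0.264 -0.559 0.786
  outer loop
   vertex 3.0 0.9 2.2
   vertex 2.1 1.6 3.0
   vertex 0.8 0.0 2.3
  endloop
 endfacet
 facet normal -0.336 -0.135 0.932
  outer loop
   vertex 0.6 0.5 2.3
   vertex 0.8 0.0 2.3
   vertex 2.1 1.6 3.0
  endloop
 endfacet
 facet normal -0.383 -0.064 0.921
  outer loop
   vertex 0.6 0.5 2.3
   vertex 2.1 1.6 3.0
   vertex 1.9 2.8 3.0
  endloop
 endfacet
 facet normal -0.786 -0.314 -0.532
  outer loop
   vertex 0.6 0.5 2.3
   vertex 0.6 2.7 1.0
   vertex 0.8 0.0 2.3
  endloop
 endfacet
 facet normal -0.806 0.301 0.509
  outer loop
   vertex 0.6 0.5 2.3
   vertex 1.9 2.8 3.0
   vertex 0.6 2.7 1.0
  endloop
 endfacet
 facet normal 0.968 -0.135 0.211
  outer loop
   vertex 3.4 2.2 2.7
   vertex 3.8 2.1 0.8
   vertex 3.9 3.6 1.3
  endloop
 endfacet
 facet normal 0.909 -0.360 0.210
  outer loop
   vertex 3.4 2.2 2.7
   vertex 3.0 0.9 2.2
   vertex 3.8 2.1 0.8
  endloop
 endfacet
 facet normal 0.387 -0.432 0.814
  outer loop
   vertex 3.4 2.2 2.7
   vertex 2.1 1.6 3.0
   vertex 3.0 0.9 2.2
  endloop
 endfacet
 facet normal 0.377 0.584 0.719
  outer loop
   vertex 3.4 2.2 2.7
   vertex 3.9 3.6 1.3
   vertex 1.9 2.8 3.0
  endloop
 endfacet
 facet normal 0.209 0.035 0.977
  outer loop
   vertex 3.4 2.2 2.7
   vertex 1.9 2.8 3.0
   vertex 2.1 1.6 3.0
  endloop
 endfacet
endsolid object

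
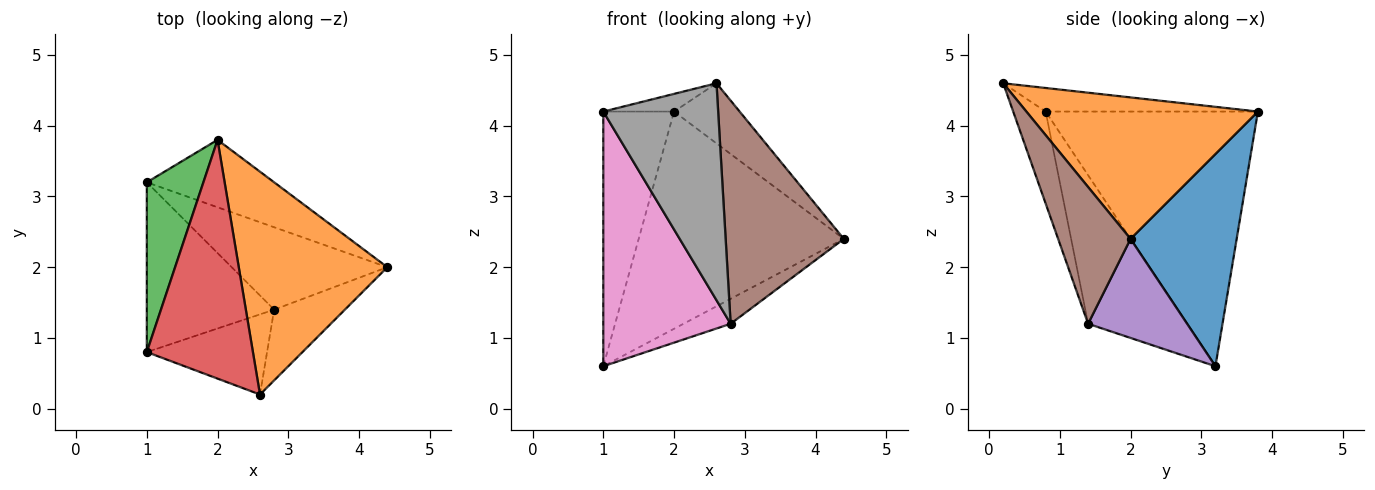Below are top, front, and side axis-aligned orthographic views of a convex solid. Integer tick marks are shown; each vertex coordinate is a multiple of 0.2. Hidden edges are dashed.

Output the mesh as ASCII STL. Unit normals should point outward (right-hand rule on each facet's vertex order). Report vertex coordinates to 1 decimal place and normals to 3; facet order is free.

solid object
 facet normal 0.443 0.856 -0.266
  outer loop
   vertex 2.0 3.8 4.2
   vertex 4.4 2.0 2.4
   vertex 1.0 3.2 0.6
  endloop
 endfacet
 facet normal 0.677 0.192 0.711
  outer loop
   vertex 2.0 3.8 4.2
   vertex 2.6 0.2 4.6
   vertex 4.4 2.0 2.4
  endloop
 endfacet
 facet normal -0.928 0.309 0.206
  outer loop
   vertex 1.0 0.8 4.2
   vertex 2.0 3.8 4.2
   vertex 1.0 3.2 0.6
  endloop
 endfacet
 facet normal -0.216 0.072 0.974
  outer loop
   vertex 1.0 0.8 4.2
   vertex 2.6 0.2 4.6
   vertex 2.0 3.8 4.2
  endloop
 endfacet
 facet normal 0.520 0.248 -0.817
  outer loop
   vertex 2.8 1.4 1.2
   vertex 1.0 3.2 0.6
   vertex 4.4 2.0 2.4
  endloop
 endfacet
 facet normal 0.504 -0.823 -0.261
  outer loop
   vertex 2.8 1.4 1.2
   vertex 4.4 2.0 2.4
   vertex 2.6 0.2 4.6
  endloop
 endfacet
 facet normal -0.543 -0.699 -0.466
  outer loop
   vertex 2.8 1.4 1.2
   vertex 1.0 0.8 4.2
   vertex 1.0 3.2 0.6
  endloop
 endfacet
 facet normal -0.256 -0.907 -0.335
  outer loop
   vertex 2.8 1.4 1.2
   vertex 2.6 0.2 4.6
   vertex 1.0 0.8 4.2
  endloop
 endfacet
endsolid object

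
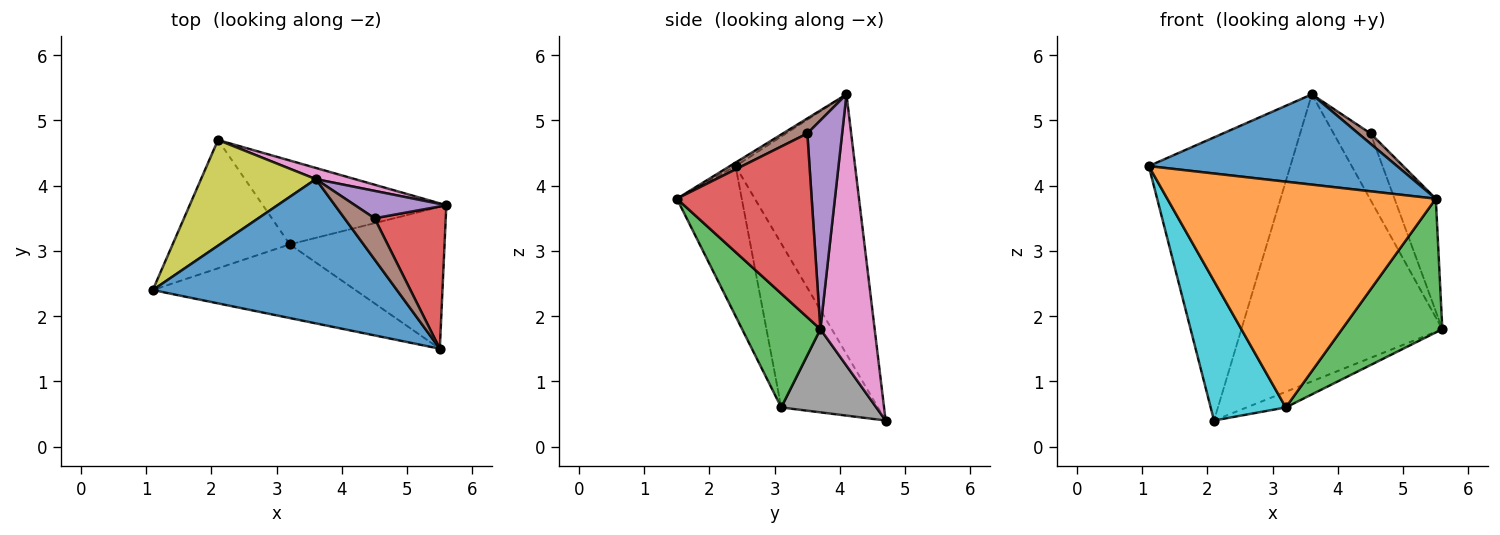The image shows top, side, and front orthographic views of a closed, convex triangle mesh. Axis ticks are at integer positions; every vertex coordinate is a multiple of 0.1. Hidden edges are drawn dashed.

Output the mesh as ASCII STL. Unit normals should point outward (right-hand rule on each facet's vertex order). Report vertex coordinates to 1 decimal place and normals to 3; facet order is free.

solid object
 facet normal -0.012 -0.531 0.848
  outer loop
   vertex 3.6 4.1 5.4
   vertex 1.1 2.4 4.3
   vertex 5.5 1.5 3.8
  endloop
 endfacet
 facet normal -0.224 -0.927 -0.302
  outer loop
   vertex 3.2 3.1 0.6
   vertex 5.5 1.5 3.8
   vertex 1.1 2.4 4.3
  endloop
 endfacet
 facet normal 0.472 -0.605 -0.642
  outer loop
   vertex 3.2 3.1 0.6
   vertex 5.6 3.7 1.8
   vertex 5.5 1.5 3.8
  endloop
 endfacet
 facet normal 0.897 0.275 0.347
  outer loop
   vertex 4.5 3.5 4.8
   vertex 5.5 1.5 3.8
   vertex 5.6 3.7 1.8
  endloop
 endfacet
 facet normal 0.656 0.698 0.287
  outer loop
   vertex 4.5 3.5 4.8
   vertex 5.6 3.7 1.8
   vertex 3.6 4.1 5.4
  endloop
 endfacet
 facet normal 0.436 -0.218 0.873
  outer loop
   vertex 4.5 3.5 4.8
   vertex 3.6 4.1 5.4
   vertex 5.5 1.5 3.8
  endloop
 endfacet
 facet normal 0.261 0.965 0.038
  outer loop
   vertex 2.1 4.7 0.4
   vertex 3.6 4.1 5.4
   vertex 5.6 3.7 1.8
  endloop
 endfacet
 facet normal 0.407 0.168 -0.898
  outer loop
   vertex 2.1 4.7 0.4
   vertex 5.6 3.7 1.8
   vertex 3.2 3.1 0.6
  endloop
 endfacet
 facet normal -0.620 0.735 0.274
  outer loop
   vertex 2.1 4.7 0.4
   vertex 1.1 2.4 4.3
   vertex 3.6 4.1 5.4
  endloop
 endfacet
 facet normal -0.688 -0.534 -0.491
  outer loop
   vertex 2.1 4.7 0.4
   vertex 3.2 3.1 0.6
   vertex 1.1 2.4 4.3
  endloop
 endfacet
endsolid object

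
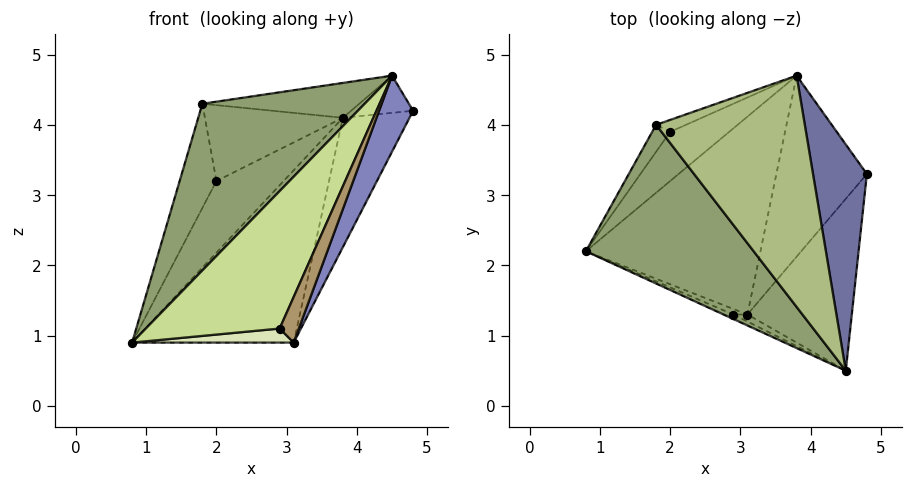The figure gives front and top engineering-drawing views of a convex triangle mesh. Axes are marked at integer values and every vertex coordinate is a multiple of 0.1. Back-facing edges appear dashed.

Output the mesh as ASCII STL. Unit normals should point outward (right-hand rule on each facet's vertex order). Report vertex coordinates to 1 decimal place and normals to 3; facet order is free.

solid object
 facet normal 0.128 0.161 0.979
  outer loop
   vertex 3.8 4.7 4.1
   vertex 4.5 0.5 4.7
   vertex 4.8 3.3 4.2
  endloop
 endfacet
 facet normal 0.914 -0.164 -0.371
  outer loop
   vertex 3.1 1.3 0.9
   vertex 4.8 3.3 4.2
   vertex 4.5 0.5 4.7
  endloop
 endfacet
 facet normal 0.249 0.636 -0.730
  outer loop
   vertex 3.1 1.3 0.9
   vertex 0.8 2.2 0.9
   vertex 3.8 4.7 4.1
  endloop
 endfacet
 facet normal 0.667 0.433 -0.606
  outer loop
   vertex 3.1 1.3 0.9
   vertex 3.8 4.7 4.1
   vertex 4.8 3.3 4.2
  endloop
 endfacet
 facet normal -0.721 -0.502 0.478
  outer loop
   vertex 1.8 4.0 4.3
   vertex 0.8 2.2 0.9
   vertex 4.5 0.5 4.7
  endloop
 endfacet
 facet normal 0.047 0.149 0.988
  outer loop
   vertex 1.8 4.0 4.3
   vertex 4.5 0.5 4.7
   vertex 3.8 4.7 4.1
  endloop
 endfacet
 facet normal -0.391 -0.920 -0.030
  outer loop
   vertex 2.9 1.3 1.1
   vertex 4.5 0.5 4.7
   vertex 0.8 2.2 0.9
  endloop
 endfacet
 facet normal -0.342 -0.875 -0.342
  outer loop
   vertex 2.9 1.3 1.1
   vertex 0.8 2.2 0.9
   vertex 3.1 1.3 0.9
  endloop
 endfacet
 facet normal -0.150 -0.977 -0.150
  outer loop
   vertex 2.9 1.3 1.1
   vertex 3.1 1.3 0.9
   vertex 4.5 0.5 4.7
  endloop
 endfacet
 facet normal -0.083 0.822 -0.564
  outer loop
   vertex 2.0 3.9 3.2
   vertex 3.8 4.7 4.1
   vertex 0.8 2.2 0.9
  endloop
 endfacet
 facet normal -0.666 0.723 -0.187
  outer loop
   vertex 2.0 3.9 3.2
   vertex 0.8 2.2 0.9
   vertex 1.8 4.0 4.3
  endloop
 endfacet
 facet normal -0.340 0.929 -0.146
  outer loop
   vertex 2.0 3.9 3.2
   vertex 1.8 4.0 4.3
   vertex 3.8 4.7 4.1
  endloop
 endfacet
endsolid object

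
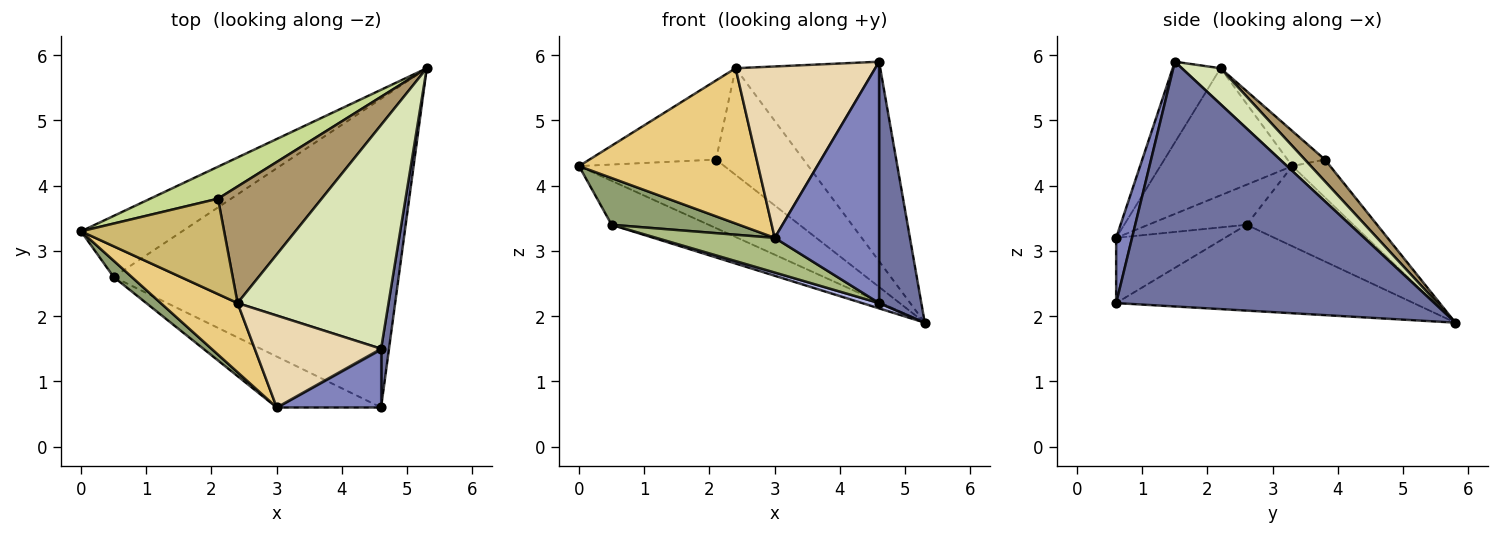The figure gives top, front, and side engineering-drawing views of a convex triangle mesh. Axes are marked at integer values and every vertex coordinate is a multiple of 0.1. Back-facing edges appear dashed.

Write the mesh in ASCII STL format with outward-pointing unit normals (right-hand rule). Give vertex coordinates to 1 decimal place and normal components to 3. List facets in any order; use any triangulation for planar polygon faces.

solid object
 facet normal 0.991 -0.132 0.032
  outer loop
   vertex 4.6 1.5 5.9
   vertex 4.6 0.6 2.2
   vertex 5.3 5.8 1.9
  endloop
 endfacet
 facet normal 0.146 -0.961 0.234
  outer loop
   vertex 3.0 0.6 3.2
   vertex 4.6 0.6 2.2
   vertex 4.6 1.5 5.9
  endloop
 endfacet
 facet normal -0.541 0.491 -0.683
  outer loop
   vertex 0.5 2.6 3.4
   vertex 0.0 3.3 4.3
   vertex 5.3 5.8 1.9
  endloop
 endfacet
 facet normal -0.288 -0.016 -0.957
  outer loop
   vertex 0.5 2.6 3.4
   vertex 5.3 5.8 1.9
   vertex 4.6 0.6 2.2
  endloop
 endfacet
 facet normal -0.589 -0.763 0.266
  outer loop
   vertex 0.5 2.6 3.4
   vertex 3.0 0.6 3.2
   vertex 0.0 3.3 4.3
  endloop
 endfacet
 facet normal -0.459 -0.500 -0.734
  outer loop
   vertex 0.5 2.6 3.4
   vertex 4.6 0.6 2.2
   vertex 3.0 0.6 3.2
  endloop
 endfacet
 facet normal -0.230 0.882 0.412
  outer loop
   vertex 2.1 3.8 4.4
   vertex 5.3 5.8 1.9
   vertex 0.0 3.3 4.3
  endloop
 endfacet
 facet normal 0.175 0.655 0.735
  outer loop
   vertex 2.4 2.2 5.8
   vertex 4.6 1.5 5.9
   vertex 5.3 5.8 1.9
  endloop
 endfacet
 facet normal 0.153 0.667 0.729
  outer loop
   vertex 2.4 2.2 5.8
   vertex 5.3 5.8 1.9
   vertex 2.1 3.8 4.4
  endloop
 endfacet
 facet normal -0.185 0.627 0.756
  outer loop
   vertex 2.4 2.2 5.8
   vertex 2.1 3.8 4.4
   vertex 0.0 3.3 4.3
  endloop
 endfacet
 facet normal -0.558 -0.758 0.338
  outer loop
   vertex 2.4 2.2 5.8
   vertex 0.0 3.3 4.3
   vertex 3.0 0.6 3.2
  endloop
 endfacet
 facet normal -0.289 -0.844 0.452
  outer loop
   vertex 2.4 2.2 5.8
   vertex 3.0 0.6 3.2
   vertex 4.6 1.5 5.9
  endloop
 endfacet
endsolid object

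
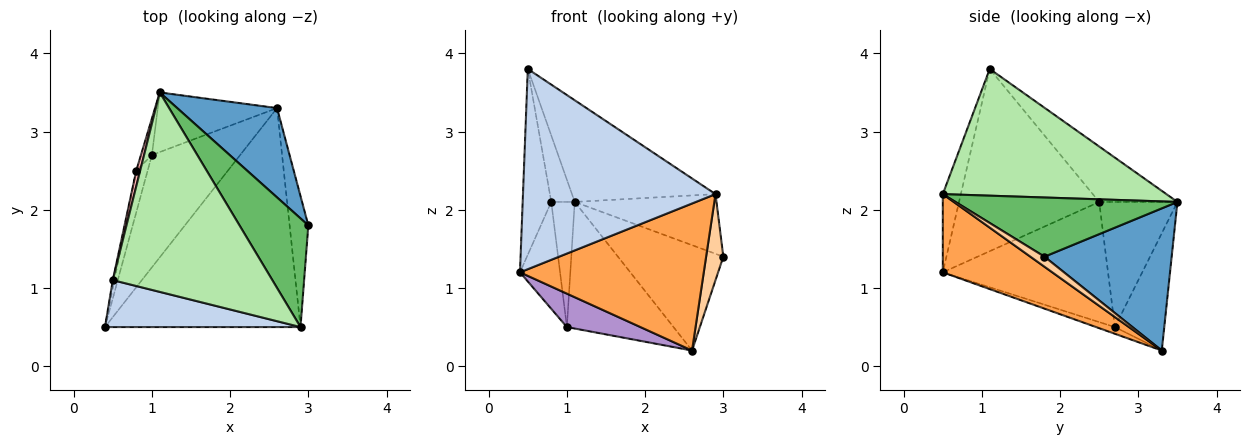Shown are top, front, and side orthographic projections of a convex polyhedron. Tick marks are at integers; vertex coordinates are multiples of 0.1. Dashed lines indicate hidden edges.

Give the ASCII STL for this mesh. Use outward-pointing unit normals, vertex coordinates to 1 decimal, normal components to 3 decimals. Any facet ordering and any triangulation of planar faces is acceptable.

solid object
 facet normal 0.677 0.561 0.476
  outer loop
   vertex 2.6 3.3 0.2
   vertex 1.1 3.5 2.1
   vertex 3.0 1.8 1.4
  endloop
 endfacet
 facet normal -0.091 -0.970 0.227
  outer loop
   vertex 2.9 0.5 2.2
   vertex 0.5 1.1 3.8
   vertex 0.4 0.5 1.2
  endloop
 endfacet
 facet normal 0.315 -0.529 -0.788
  outer loop
   vertex 2.9 0.5 2.2
   vertex 0.4 0.5 1.2
   vertex 2.6 3.3 0.2
  endloop
 endfacet
 facet normal 0.410 -0.501 -0.762
  outer loop
   vertex 2.9 0.5 2.2
   vertex 2.6 3.3 0.2
   vertex 3.0 1.8 1.4
  endloop
 endfacet
 facet normal 0.602 0.384 0.700
  outer loop
   vertex 2.9 0.5 2.2
   vertex 3.0 1.8 1.4
   vertex 1.1 3.5 2.1
  endloop
 endfacet
 facet normal 0.578 0.371 0.727
  outer loop
   vertex 2.9 0.5 2.2
   vertex 1.1 3.5 2.1
   vertex 0.5 1.1 3.8
  endloop
 endfacet
 facet normal -0.980 0.200 -0.008
  outer loop
   vertex 0.8 2.5 2.1
   vertex 0.4 0.5 1.2
   vertex 0.5 1.1 3.8
  endloop
 endfacet
 facet normal -0.956 0.287 0.067
  outer loop
   vertex 0.8 2.5 2.1
   vertex 0.5 1.1 3.8
   vertex 1.1 3.5 2.1
  endloop
 endfacet
 facet normal -0.073 -0.284 -0.956
  outer loop
   vertex 1.0 2.7 0.5
   vertex 2.6 3.3 0.2
   vertex 0.4 0.5 1.2
  endloop
 endfacet
 facet normal -0.387 0.834 -0.393
  outer loop
   vertex 1.0 2.7 0.5
   vertex 1.1 3.5 2.1
   vertex 2.6 3.3 0.2
  endloop
 endfacet
 facet normal -0.968 0.235 -0.092
  outer loop
   vertex 1.0 2.7 0.5
   vertex 0.4 0.5 1.2
   vertex 0.8 2.5 2.1
  endloop
 endfacet
 facet normal -0.954 0.286 -0.084
  outer loop
   vertex 1.0 2.7 0.5
   vertex 0.8 2.5 2.1
   vertex 1.1 3.5 2.1
  endloop
 endfacet
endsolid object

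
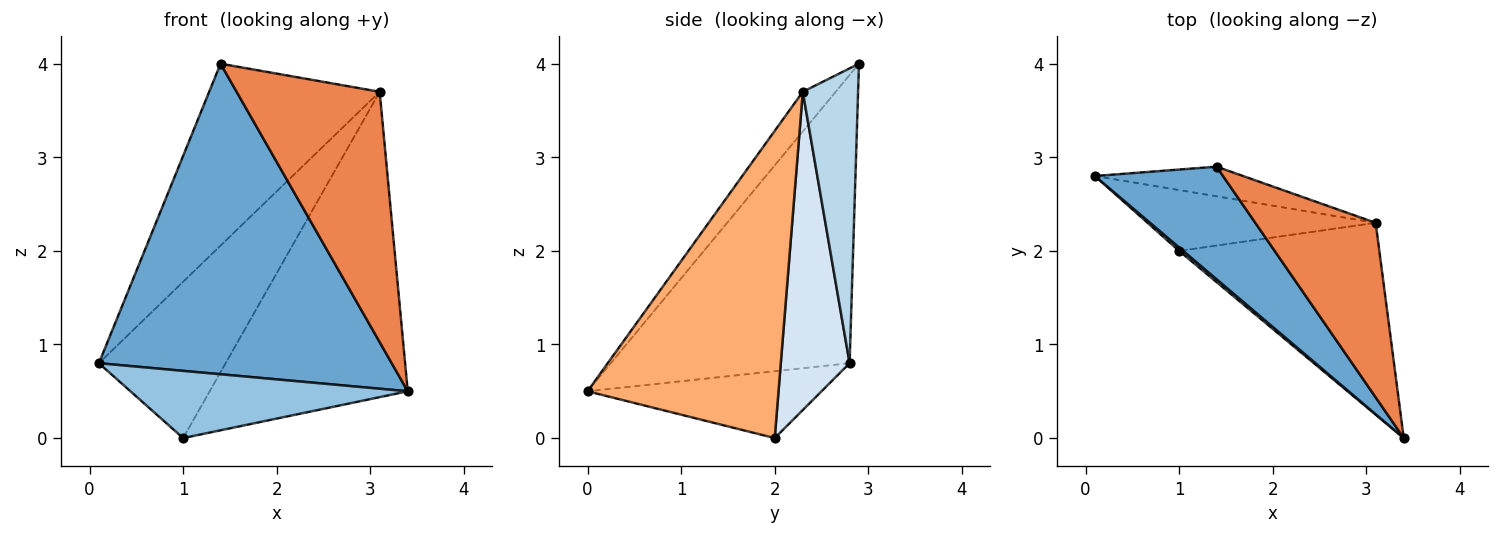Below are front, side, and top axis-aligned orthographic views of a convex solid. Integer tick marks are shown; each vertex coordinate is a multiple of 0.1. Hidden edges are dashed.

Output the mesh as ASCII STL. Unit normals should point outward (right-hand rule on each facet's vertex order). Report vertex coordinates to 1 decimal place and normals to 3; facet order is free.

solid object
 facet normal -0.608 -0.746 0.270
  outer loop
   vertex 1.4 2.9 4.0
   vertex 0.1 2.8 0.8
   vertex 3.4 0.0 0.5
  endloop
 endfacet
 facet normal -0.644 -0.764 0.039
  outer loop
   vertex 1.0 2.0 0.0
   vertex 3.4 0.0 0.5
   vertex 0.1 2.8 0.8
  endloop
 endfacet
 facet normal 0.305 0.940 -0.153
  outer loop
   vertex 3.1 2.3 3.7
   vertex 0.1 2.8 0.8
   vertex 1.4 2.9 4.0
  endloop
 endfacet
 facet normal 0.451 0.832 -0.324
  outer loop
   vertex 3.1 2.3 3.7
   vertex 1.0 2.0 0.0
   vertex 0.1 2.8 0.8
  endloop
 endfacet
 facet normal -0.185 -0.806 0.562
  outer loop
   vertex 3.1 2.3 3.7
   vertex 1.4 2.9 4.0
   vertex 3.4 0.0 0.5
  endloop
 endfacet
 facet normal 0.632 0.656 -0.412
  outer loop
   vertex 3.1 2.3 3.7
   vertex 3.4 0.0 0.5
   vertex 1.0 2.0 0.0
  endloop
 endfacet
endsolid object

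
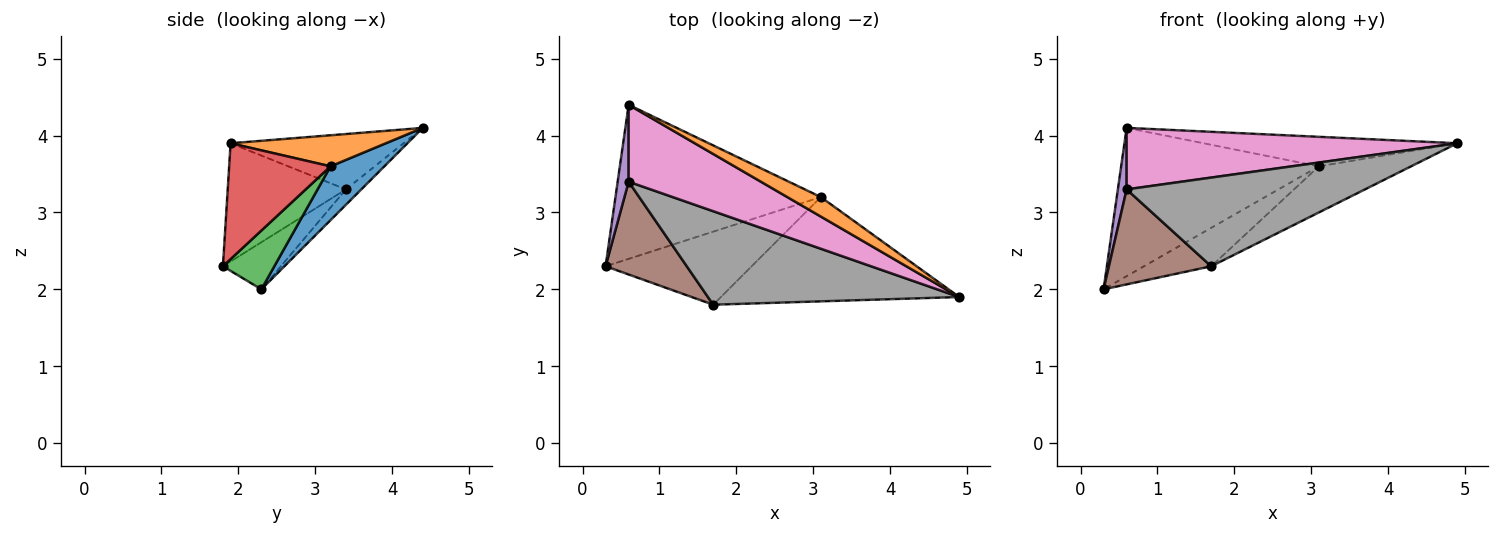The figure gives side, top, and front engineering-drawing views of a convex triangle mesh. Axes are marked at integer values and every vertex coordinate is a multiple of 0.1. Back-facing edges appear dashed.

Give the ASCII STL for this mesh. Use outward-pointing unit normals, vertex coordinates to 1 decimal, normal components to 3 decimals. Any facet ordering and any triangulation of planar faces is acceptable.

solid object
 facet normal 0.186 0.681 -0.708
  outer loop
   vertex 3.1 3.2 3.6
   vertex 0.3 2.3 2.0
   vertex 0.6 4.4 4.1
  endloop
 endfacet
 facet normal 0.455 0.743 0.491
  outer loop
   vertex 3.1 3.2 3.6
   vertex 0.6 4.4 4.1
   vertex 4.9 1.9 3.9
  endloop
 endfacet
 facet normal 0.335 0.439 -0.834
  outer loop
   vertex 3.1 3.2 3.6
   vertex 1.7 1.8 2.3
   vertex 0.3 2.3 2.0
  endloop
 endfacet
 facet normal 0.406 0.370 -0.836
  outer loop
   vertex 3.1 3.2 3.6
   vertex 4.9 1.9 3.9
   vertex 1.7 1.8 2.3
  endloop
 endfacet
 facet normal -0.738 -0.422 0.527
  outer loop
   vertex 0.6 3.4 3.3
   vertex 0.6 4.4 4.1
   vertex 0.3 2.3 2.0
  endloop
 endfacet
 facet normal -0.376 -0.663 0.648
  outer loop
   vertex 0.6 3.4 3.3
   vertex 0.3 2.3 2.0
   vertex 1.7 1.8 2.3
  endloop
 endfacet
 facet normal -0.311 -0.594 0.742
  outer loop
   vertex 0.6 3.4 3.3
   vertex 4.9 1.9 3.9
   vertex 0.6 4.4 4.1
  endloop
 endfacet
 facet normal -0.323 -0.651 0.687
  outer loop
   vertex 0.6 3.4 3.3
   vertex 1.7 1.8 2.3
   vertex 4.9 1.9 3.9
  endloop
 endfacet
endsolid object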